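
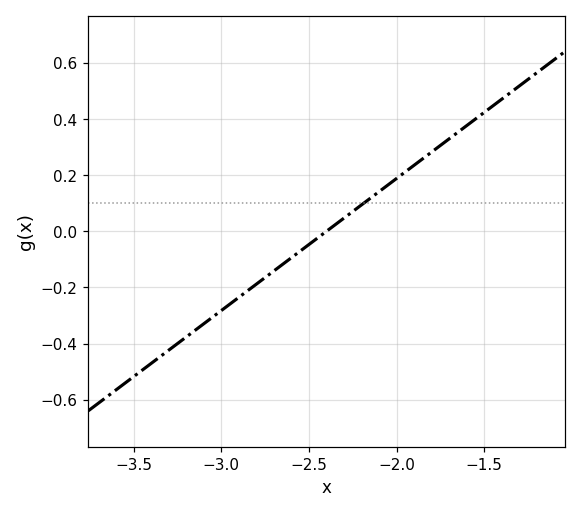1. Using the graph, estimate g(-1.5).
0.42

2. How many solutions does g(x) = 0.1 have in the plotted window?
1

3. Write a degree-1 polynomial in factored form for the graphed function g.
y = 0.47(x + 2.4)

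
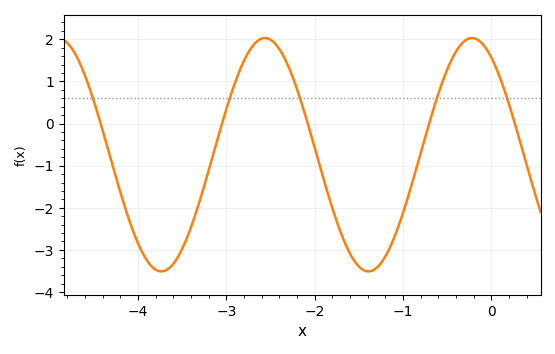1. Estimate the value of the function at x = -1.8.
-2.02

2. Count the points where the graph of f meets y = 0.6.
5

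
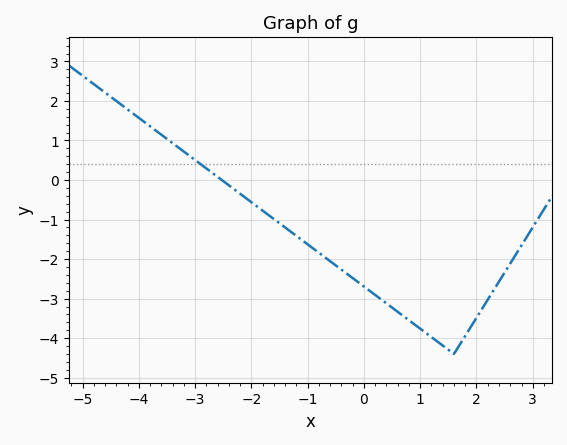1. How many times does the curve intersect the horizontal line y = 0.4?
1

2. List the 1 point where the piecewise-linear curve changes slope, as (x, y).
(1.6, -4.4)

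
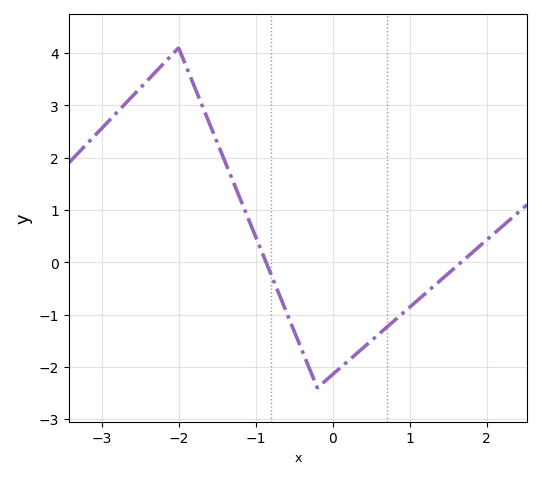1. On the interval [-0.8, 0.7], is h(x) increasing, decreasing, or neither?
neither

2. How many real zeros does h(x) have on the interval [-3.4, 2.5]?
2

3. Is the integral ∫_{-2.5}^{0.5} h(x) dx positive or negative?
positive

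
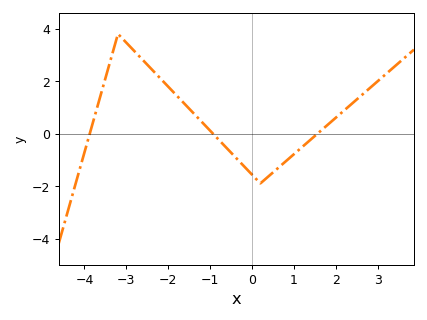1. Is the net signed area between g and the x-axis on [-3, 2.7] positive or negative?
positive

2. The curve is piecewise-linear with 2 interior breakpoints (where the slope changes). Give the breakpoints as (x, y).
(-3.2, 3.8); (0.2, -1.9)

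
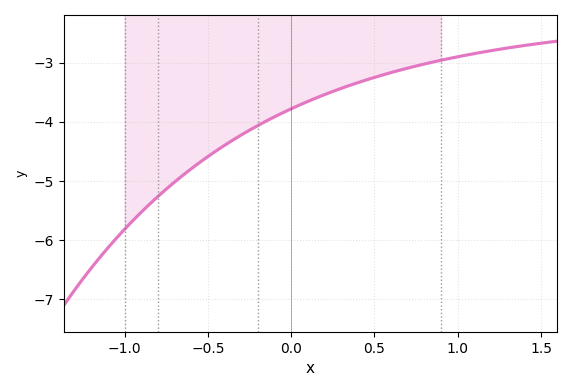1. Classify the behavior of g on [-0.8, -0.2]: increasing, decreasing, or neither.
increasing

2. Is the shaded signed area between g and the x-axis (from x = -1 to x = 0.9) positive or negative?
negative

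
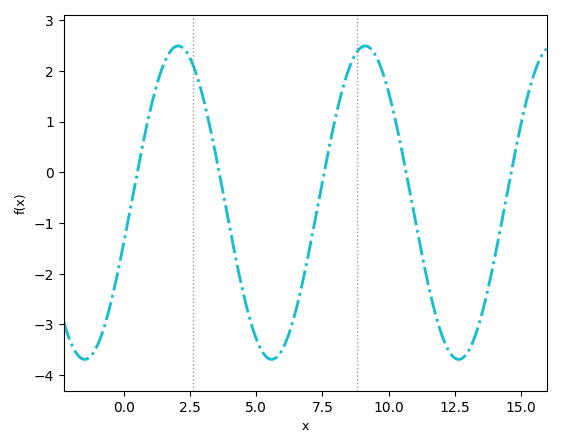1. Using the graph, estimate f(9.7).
2.1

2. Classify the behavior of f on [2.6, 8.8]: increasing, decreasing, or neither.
neither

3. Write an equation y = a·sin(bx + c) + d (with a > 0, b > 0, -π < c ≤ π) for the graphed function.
y = 3.09sin(0.89x - 0.26) - 0.6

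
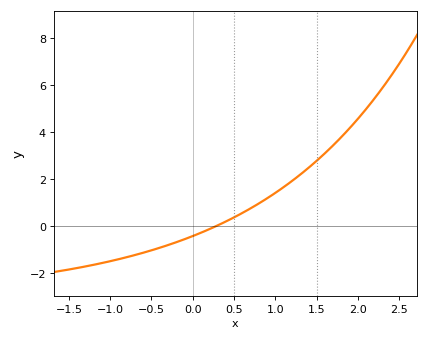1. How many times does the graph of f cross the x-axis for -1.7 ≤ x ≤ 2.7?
1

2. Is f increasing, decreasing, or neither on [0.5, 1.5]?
increasing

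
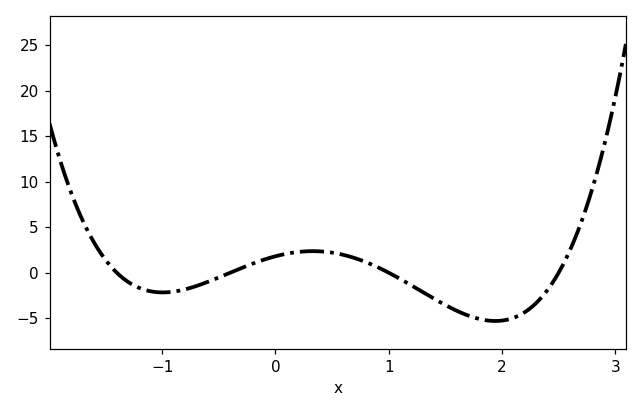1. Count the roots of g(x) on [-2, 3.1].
4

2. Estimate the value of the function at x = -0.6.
-1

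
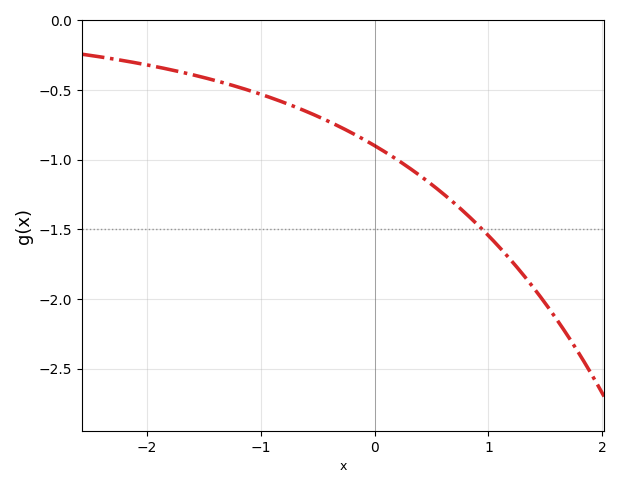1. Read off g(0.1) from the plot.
-0.95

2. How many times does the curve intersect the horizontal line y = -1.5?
1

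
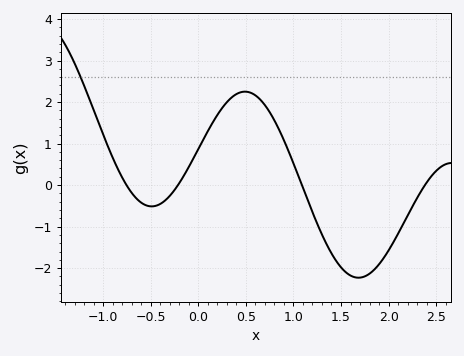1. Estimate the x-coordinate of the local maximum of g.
0.49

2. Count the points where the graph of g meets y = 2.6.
1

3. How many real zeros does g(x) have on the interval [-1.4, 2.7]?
4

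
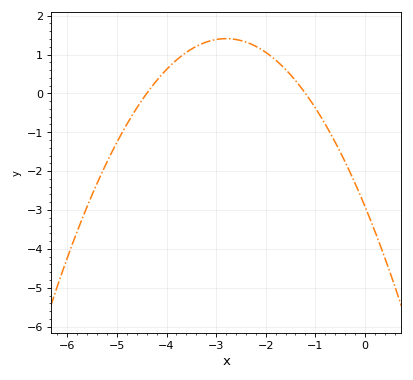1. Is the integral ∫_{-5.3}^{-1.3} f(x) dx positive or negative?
positive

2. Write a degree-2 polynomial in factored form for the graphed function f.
y = -0.55(x + 4.4)(x + 1.2)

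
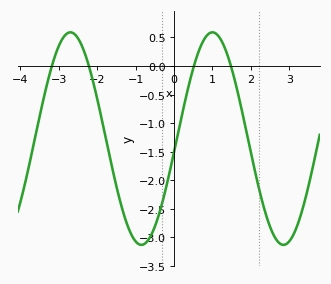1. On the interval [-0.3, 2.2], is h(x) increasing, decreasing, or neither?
neither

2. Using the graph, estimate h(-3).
0.346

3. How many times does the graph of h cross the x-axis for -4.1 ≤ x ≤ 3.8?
4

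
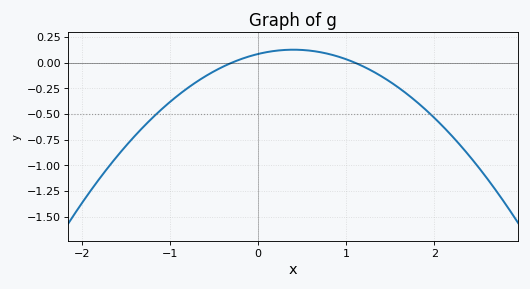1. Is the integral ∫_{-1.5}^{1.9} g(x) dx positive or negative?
negative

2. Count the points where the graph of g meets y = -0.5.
2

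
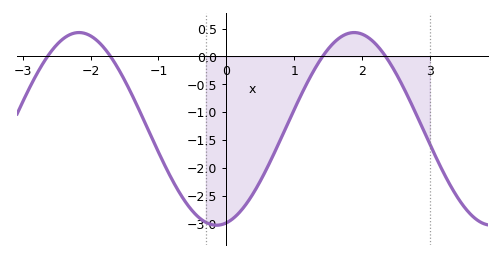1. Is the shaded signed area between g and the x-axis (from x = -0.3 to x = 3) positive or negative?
negative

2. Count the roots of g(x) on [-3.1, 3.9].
4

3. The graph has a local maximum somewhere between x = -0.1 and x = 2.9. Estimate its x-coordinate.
1.9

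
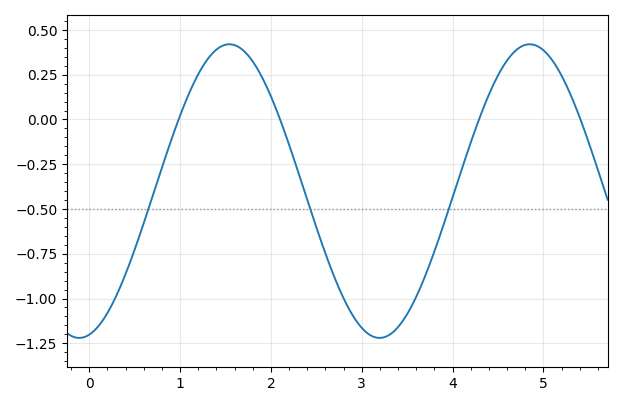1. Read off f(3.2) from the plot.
-1.22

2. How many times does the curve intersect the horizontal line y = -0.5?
3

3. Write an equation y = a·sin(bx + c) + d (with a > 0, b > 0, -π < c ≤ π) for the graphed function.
y = 0.82sin(1.9x - 1.4) - 0.4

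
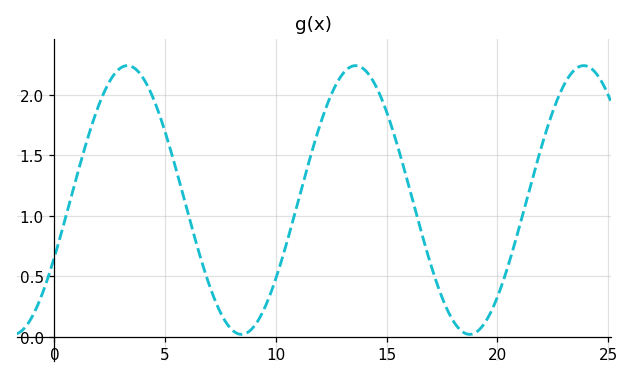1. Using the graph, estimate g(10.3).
0.656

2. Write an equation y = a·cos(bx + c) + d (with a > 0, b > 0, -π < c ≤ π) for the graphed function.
y = 1.11cos(0.61x - 2.01) + 1.13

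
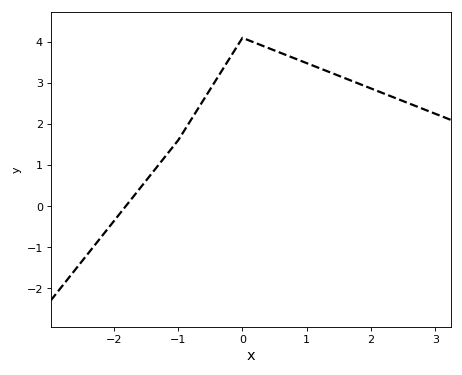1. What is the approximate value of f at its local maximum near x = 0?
4.1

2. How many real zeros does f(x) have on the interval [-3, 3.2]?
1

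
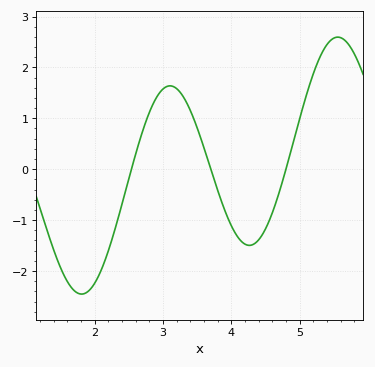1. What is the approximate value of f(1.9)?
-2.4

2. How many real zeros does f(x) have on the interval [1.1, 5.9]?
3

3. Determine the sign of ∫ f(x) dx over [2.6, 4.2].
positive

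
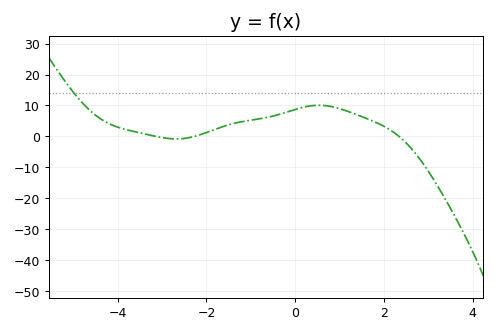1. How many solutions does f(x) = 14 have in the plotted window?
1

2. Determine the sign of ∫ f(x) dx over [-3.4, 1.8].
positive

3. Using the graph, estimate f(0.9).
9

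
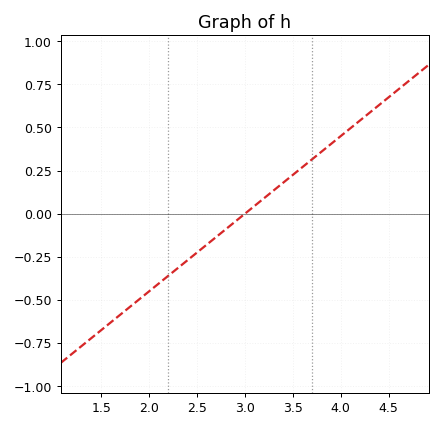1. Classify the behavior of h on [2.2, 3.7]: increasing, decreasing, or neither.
increasing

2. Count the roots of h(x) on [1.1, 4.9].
1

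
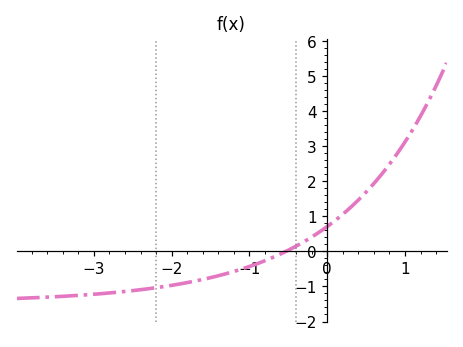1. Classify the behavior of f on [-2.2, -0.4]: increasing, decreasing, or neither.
increasing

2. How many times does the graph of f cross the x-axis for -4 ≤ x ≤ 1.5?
1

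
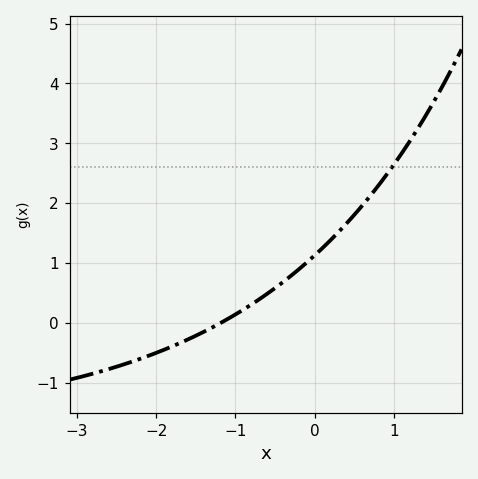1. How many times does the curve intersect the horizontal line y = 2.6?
1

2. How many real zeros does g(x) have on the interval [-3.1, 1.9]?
1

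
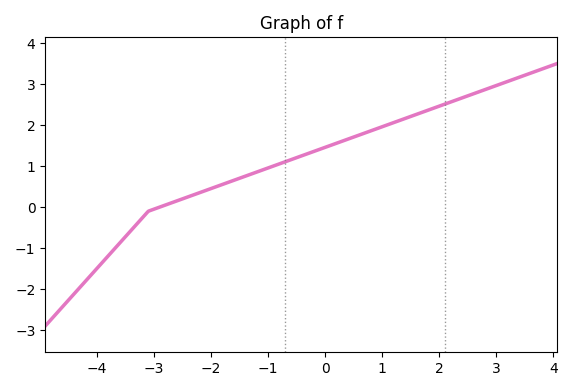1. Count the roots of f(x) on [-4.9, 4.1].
1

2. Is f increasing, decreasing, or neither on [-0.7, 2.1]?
increasing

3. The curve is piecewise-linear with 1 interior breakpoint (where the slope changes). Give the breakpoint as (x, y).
(-3.1, -0.1)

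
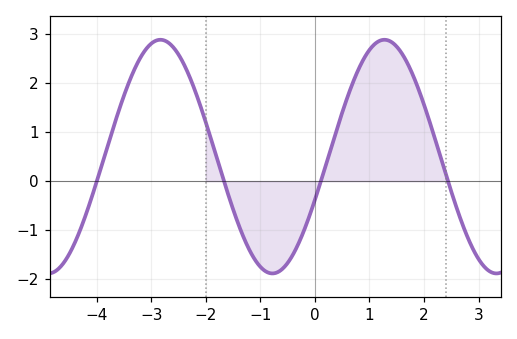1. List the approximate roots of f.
-4, -1.6, 0.2, 2.4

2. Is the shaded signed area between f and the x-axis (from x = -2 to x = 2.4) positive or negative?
positive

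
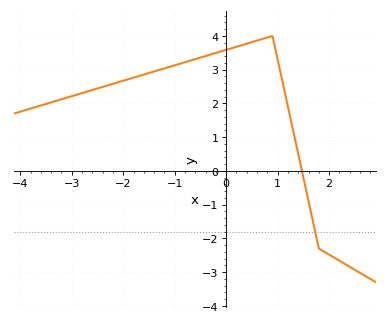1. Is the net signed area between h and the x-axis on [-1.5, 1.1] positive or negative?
positive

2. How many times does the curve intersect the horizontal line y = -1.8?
1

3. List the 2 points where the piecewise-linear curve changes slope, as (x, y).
(0.9, 4); (1.8, -2.3)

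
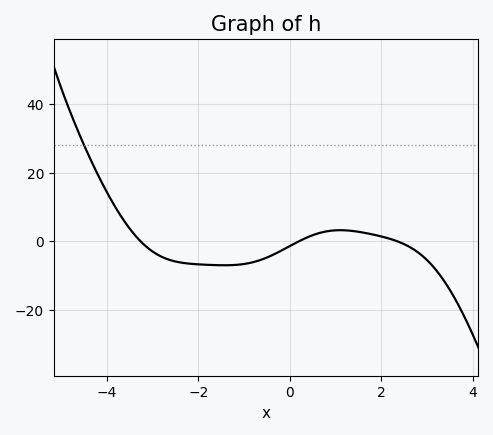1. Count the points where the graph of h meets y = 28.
1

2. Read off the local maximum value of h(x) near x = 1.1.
4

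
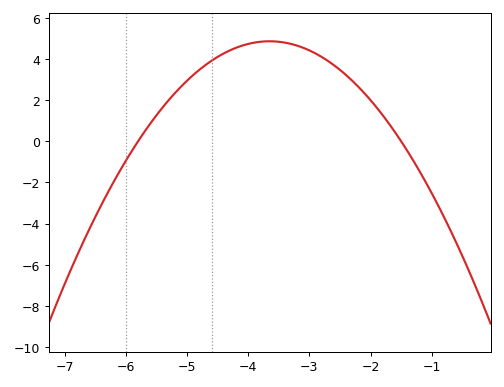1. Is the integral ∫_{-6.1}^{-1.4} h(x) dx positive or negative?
positive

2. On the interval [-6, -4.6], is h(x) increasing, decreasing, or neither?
increasing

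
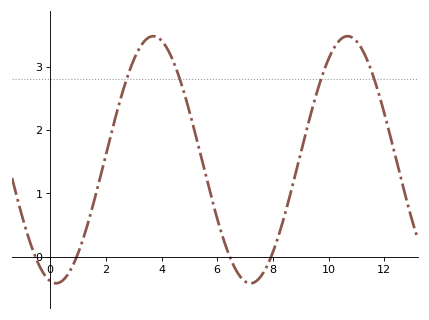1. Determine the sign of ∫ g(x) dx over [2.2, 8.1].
positive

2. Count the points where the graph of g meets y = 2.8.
4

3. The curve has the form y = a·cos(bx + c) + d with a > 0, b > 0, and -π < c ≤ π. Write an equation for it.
y = 1.95cos(0.9x + 2.95) + 1.53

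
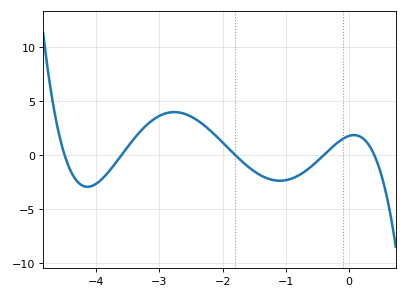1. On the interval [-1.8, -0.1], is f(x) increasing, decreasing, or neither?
neither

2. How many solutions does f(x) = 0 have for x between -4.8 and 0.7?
5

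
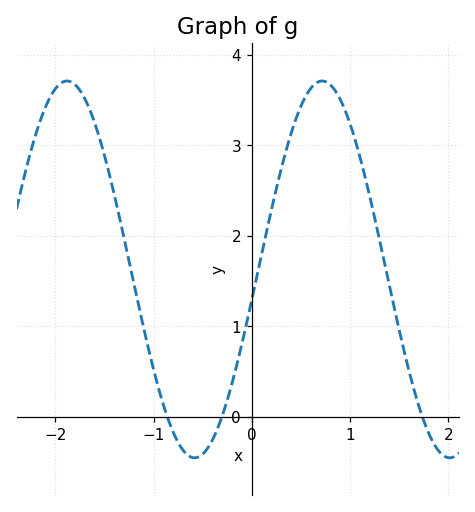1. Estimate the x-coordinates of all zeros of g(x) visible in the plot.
-0.859, -0.305, 1.74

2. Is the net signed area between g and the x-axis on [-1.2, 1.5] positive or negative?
positive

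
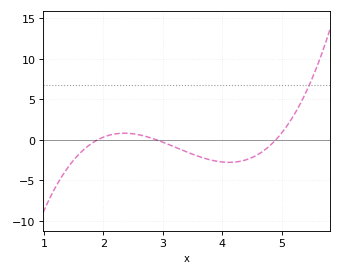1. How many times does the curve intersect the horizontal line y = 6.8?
1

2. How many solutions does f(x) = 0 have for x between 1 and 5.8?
3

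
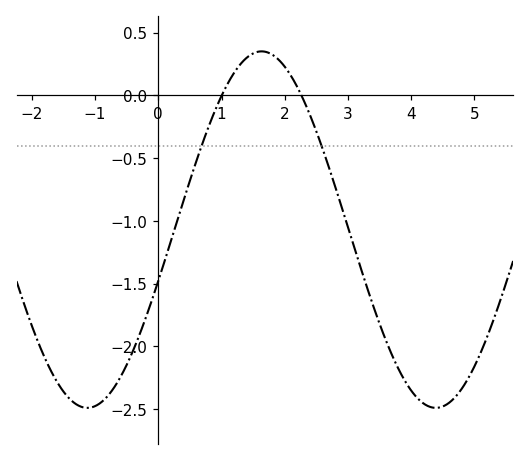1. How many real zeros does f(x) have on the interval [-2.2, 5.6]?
2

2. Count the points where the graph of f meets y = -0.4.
2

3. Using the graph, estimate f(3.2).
-1.35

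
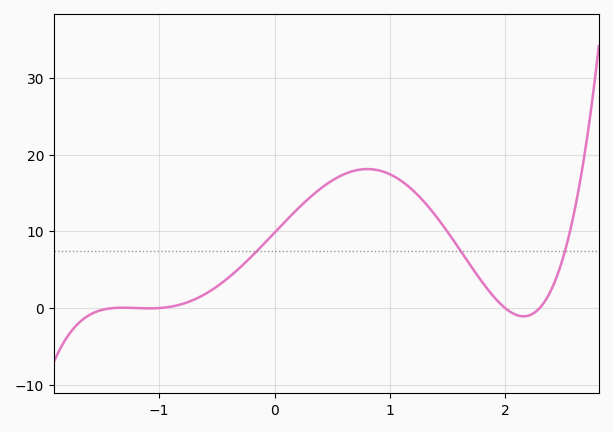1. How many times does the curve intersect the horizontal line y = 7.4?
3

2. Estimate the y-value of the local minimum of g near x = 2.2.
-1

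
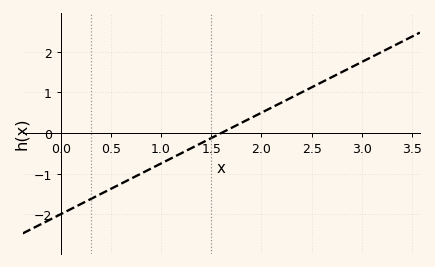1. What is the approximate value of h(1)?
-0.8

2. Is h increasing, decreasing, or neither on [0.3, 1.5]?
increasing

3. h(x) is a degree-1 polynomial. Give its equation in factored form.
y = 1.25(x - 1.6)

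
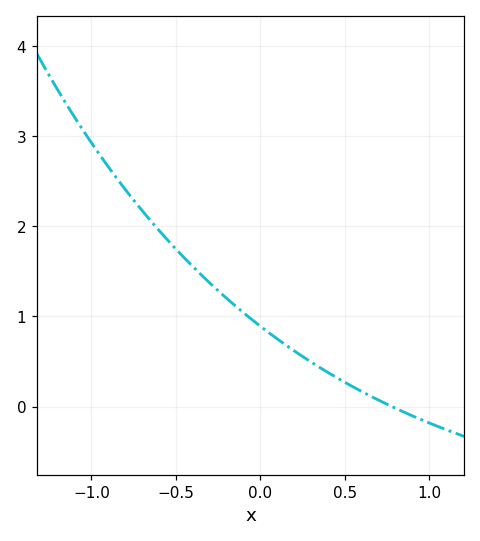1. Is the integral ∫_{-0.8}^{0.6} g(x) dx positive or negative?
positive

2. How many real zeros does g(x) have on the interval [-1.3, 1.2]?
1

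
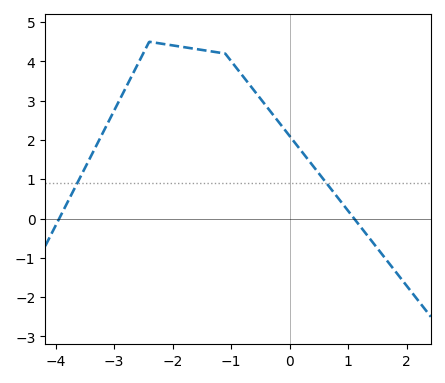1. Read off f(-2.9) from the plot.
3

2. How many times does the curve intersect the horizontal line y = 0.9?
2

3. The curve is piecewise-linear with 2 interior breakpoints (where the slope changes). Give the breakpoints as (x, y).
(-2.4, 4.5); (-1.1, 4.2)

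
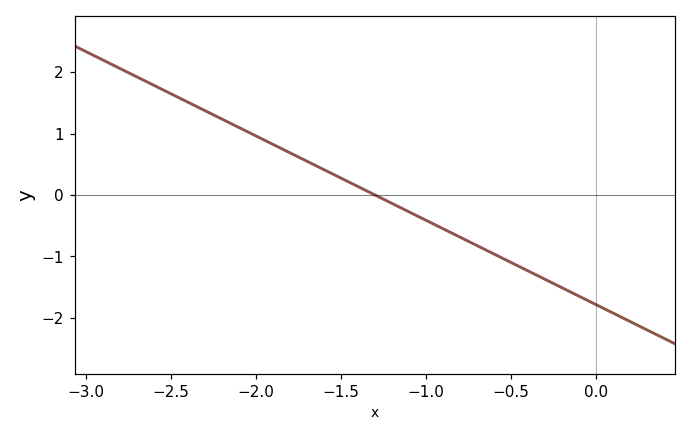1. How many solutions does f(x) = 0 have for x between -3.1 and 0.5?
1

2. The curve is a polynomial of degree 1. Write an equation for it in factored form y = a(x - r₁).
y = -1.37(x + 1.3)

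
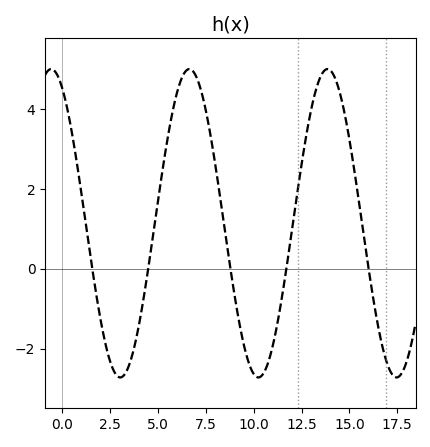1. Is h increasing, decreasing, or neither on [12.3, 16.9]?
neither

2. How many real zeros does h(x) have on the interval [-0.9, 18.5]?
5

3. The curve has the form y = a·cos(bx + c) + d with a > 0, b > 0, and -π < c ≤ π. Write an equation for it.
y = 3.86cos(0.87x + 0.51) + 1.14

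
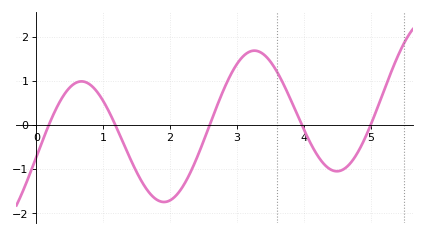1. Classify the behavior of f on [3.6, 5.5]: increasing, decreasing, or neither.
neither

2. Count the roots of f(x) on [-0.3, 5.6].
5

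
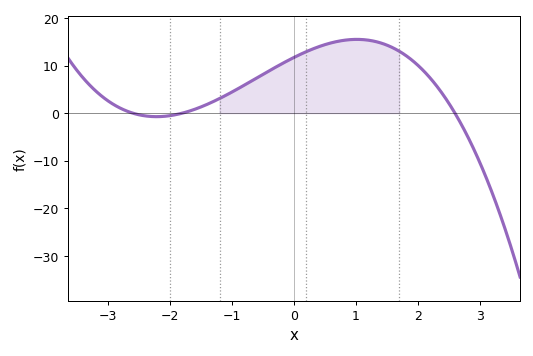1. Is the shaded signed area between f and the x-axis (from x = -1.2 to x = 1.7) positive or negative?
positive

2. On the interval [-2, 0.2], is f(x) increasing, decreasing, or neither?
increasing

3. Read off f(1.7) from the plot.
13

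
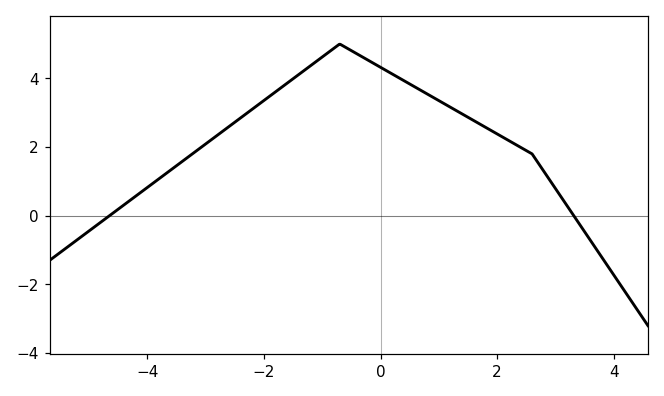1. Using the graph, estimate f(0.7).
3.6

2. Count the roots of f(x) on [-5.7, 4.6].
2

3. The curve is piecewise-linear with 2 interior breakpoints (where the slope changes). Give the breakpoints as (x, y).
(-0.7, 5); (2.6, 1.8)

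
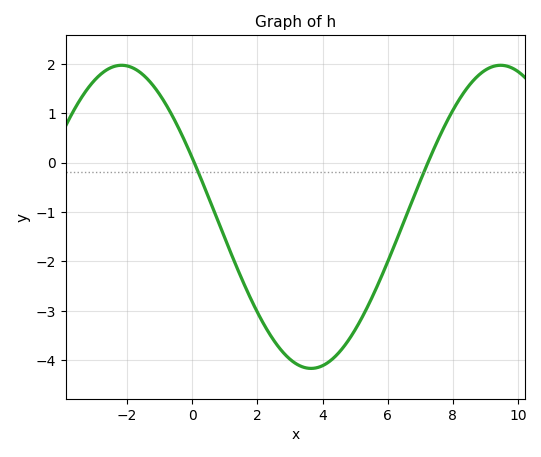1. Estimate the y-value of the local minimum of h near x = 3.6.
-4.17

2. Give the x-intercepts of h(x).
0.061, 7.24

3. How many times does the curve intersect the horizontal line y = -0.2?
2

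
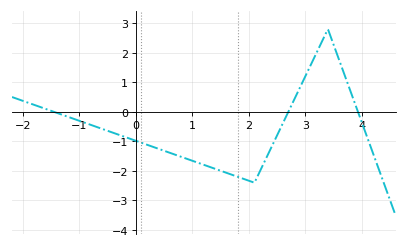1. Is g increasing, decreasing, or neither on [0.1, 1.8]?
decreasing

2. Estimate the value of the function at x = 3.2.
2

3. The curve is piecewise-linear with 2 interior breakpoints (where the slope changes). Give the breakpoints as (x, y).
(2.1, -2.4); (3.4, 2.8)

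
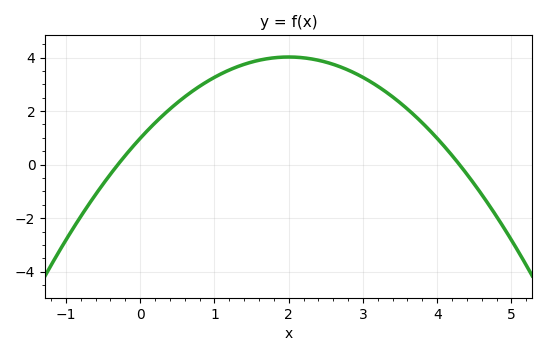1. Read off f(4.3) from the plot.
0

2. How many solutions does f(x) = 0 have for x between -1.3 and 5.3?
2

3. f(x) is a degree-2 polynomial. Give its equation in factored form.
y = -0.76(x + 0.3)(x - 4.3)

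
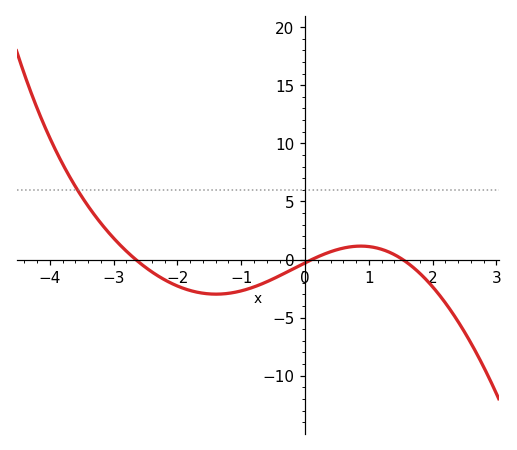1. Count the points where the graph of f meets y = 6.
1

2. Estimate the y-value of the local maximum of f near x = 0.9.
1.16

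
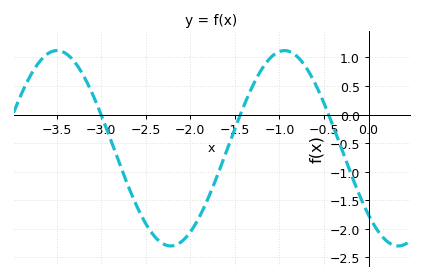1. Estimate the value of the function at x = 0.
-1.75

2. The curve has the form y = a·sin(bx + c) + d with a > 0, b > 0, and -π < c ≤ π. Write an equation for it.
y = 1.71sin(2.5x - 2.4) - 0.59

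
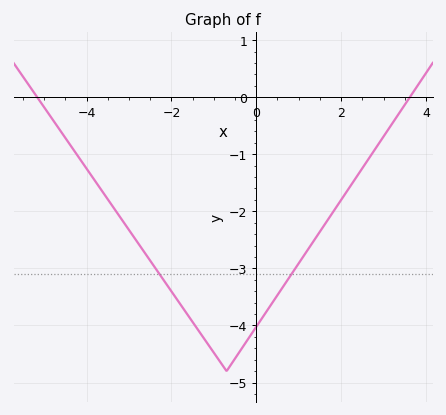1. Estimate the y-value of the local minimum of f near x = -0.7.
-4.8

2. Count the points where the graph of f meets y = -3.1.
2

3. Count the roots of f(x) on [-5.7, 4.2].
2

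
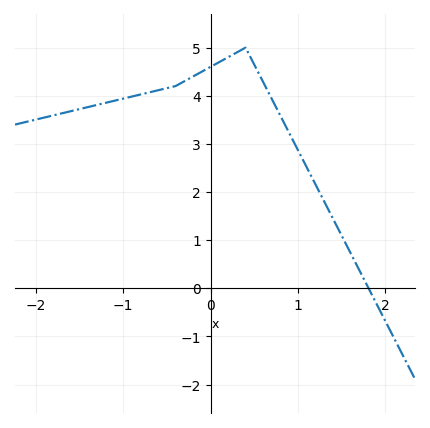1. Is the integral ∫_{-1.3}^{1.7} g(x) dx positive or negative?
positive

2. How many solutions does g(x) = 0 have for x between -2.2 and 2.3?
1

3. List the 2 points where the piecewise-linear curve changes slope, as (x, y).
(-0.4, 4.2); (0.4, 5)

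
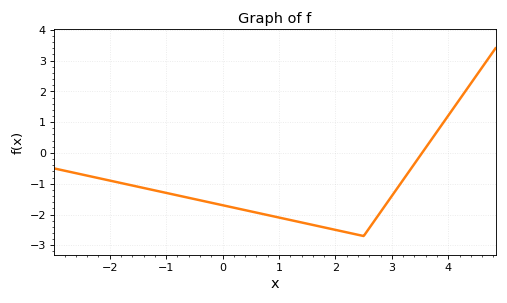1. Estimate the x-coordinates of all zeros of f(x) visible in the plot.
3.6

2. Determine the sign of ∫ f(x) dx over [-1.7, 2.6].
negative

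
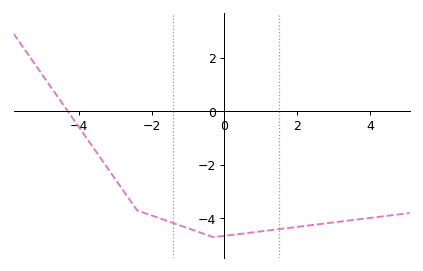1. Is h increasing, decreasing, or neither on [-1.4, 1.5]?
neither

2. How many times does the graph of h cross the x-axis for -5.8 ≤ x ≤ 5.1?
1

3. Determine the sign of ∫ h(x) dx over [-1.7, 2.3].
negative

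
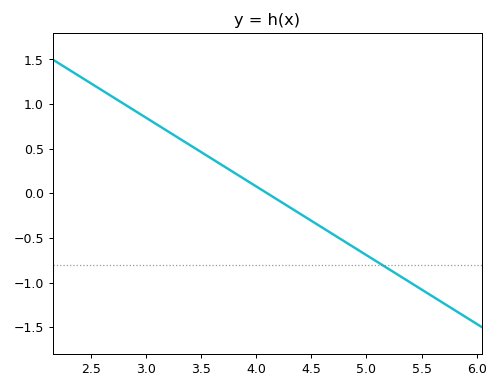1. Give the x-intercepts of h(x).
4.1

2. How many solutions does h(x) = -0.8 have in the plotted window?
1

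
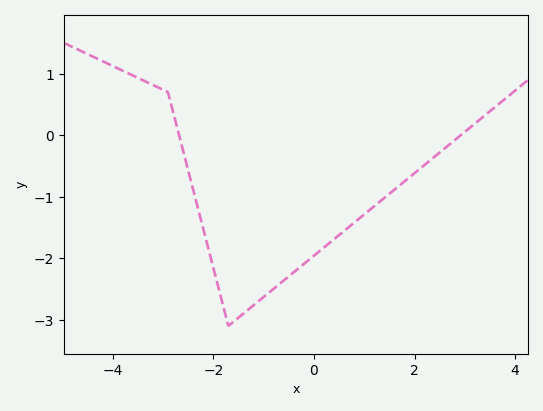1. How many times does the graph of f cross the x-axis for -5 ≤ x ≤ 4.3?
2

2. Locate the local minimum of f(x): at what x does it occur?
-1.7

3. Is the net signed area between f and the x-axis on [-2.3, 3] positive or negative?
negative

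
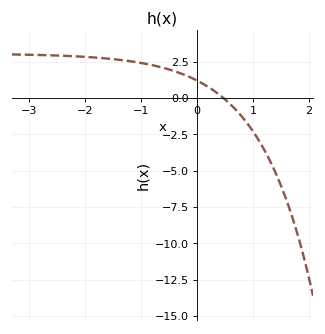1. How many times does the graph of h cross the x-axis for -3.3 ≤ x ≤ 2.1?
1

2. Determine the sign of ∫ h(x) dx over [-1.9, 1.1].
positive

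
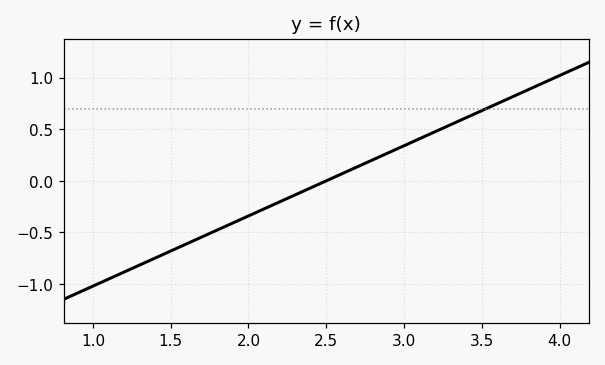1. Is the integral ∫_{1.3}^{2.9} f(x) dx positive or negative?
negative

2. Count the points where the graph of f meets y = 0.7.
1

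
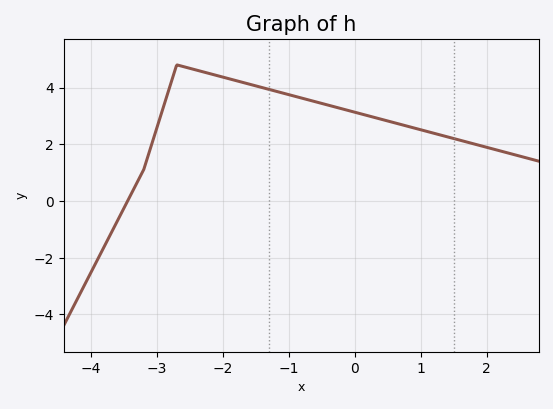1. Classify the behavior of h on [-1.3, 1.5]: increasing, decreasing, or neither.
decreasing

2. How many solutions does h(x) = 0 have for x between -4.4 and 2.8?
1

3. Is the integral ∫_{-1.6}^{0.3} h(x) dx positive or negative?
positive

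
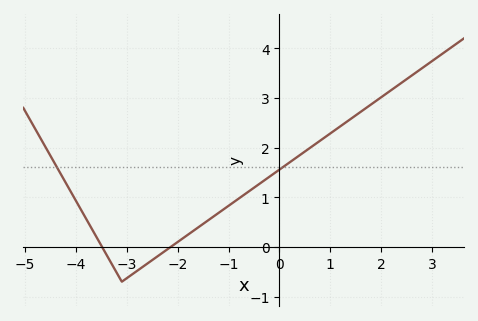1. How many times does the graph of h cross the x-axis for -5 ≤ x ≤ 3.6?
2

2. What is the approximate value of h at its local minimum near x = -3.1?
-0.7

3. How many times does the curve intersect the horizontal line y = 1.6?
2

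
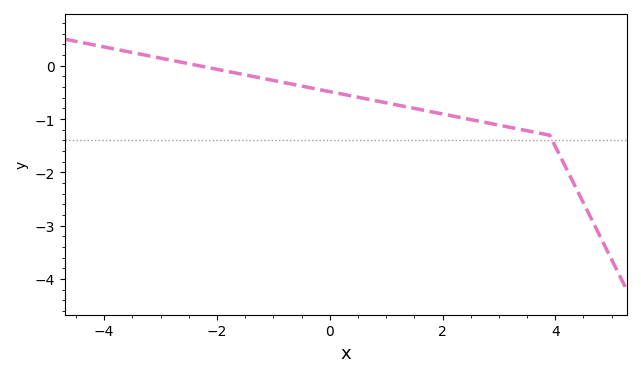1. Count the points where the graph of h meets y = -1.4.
1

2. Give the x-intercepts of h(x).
-2.4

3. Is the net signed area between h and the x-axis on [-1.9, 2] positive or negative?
negative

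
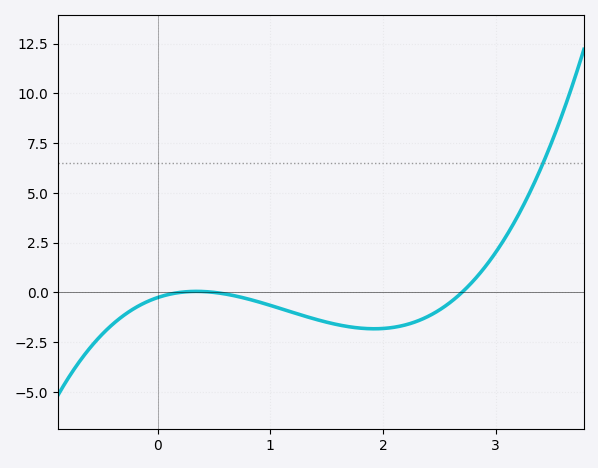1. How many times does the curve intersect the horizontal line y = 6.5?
1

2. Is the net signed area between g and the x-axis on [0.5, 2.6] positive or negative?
negative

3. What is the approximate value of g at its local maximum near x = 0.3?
0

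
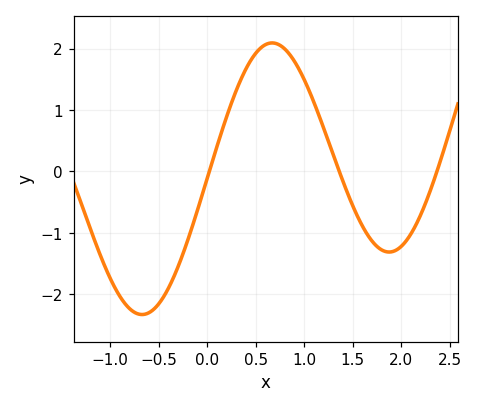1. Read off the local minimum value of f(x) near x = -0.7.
-2.3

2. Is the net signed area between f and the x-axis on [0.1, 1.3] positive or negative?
positive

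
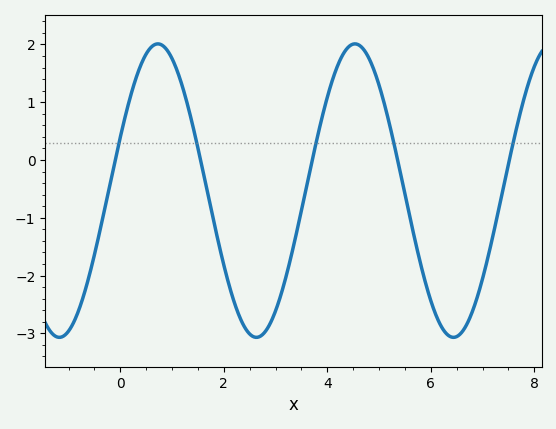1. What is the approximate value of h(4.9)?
1.56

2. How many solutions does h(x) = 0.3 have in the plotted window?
5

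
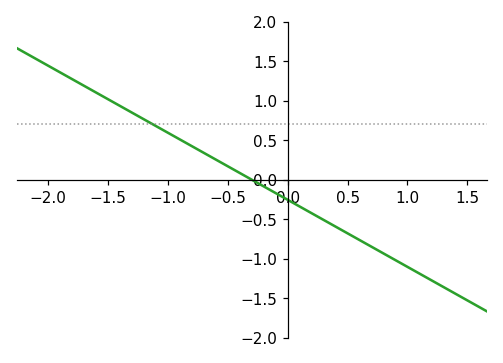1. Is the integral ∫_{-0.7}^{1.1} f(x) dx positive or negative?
negative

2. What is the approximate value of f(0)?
-0.255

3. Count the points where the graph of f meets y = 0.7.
1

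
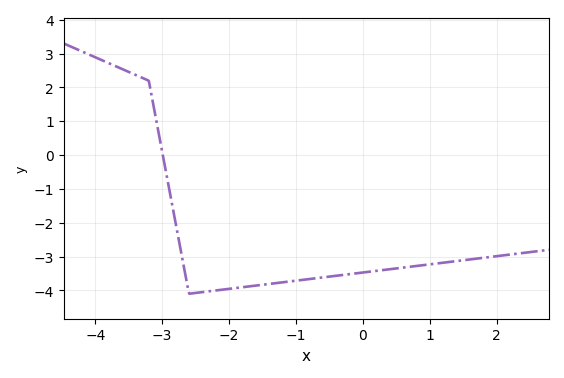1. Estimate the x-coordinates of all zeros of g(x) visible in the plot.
-3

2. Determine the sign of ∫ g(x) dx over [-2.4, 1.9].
negative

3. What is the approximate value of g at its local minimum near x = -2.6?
-4.1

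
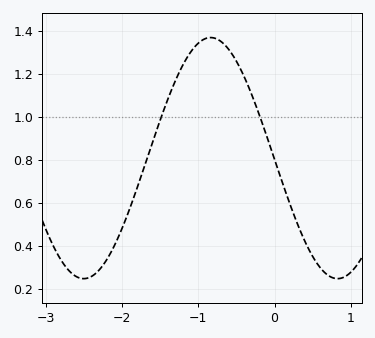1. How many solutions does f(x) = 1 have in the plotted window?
2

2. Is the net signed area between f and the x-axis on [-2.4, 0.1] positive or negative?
positive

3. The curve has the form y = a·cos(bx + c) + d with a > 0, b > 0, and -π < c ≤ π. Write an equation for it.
y = 0.56cos(1.9x + 1.6) + 0.81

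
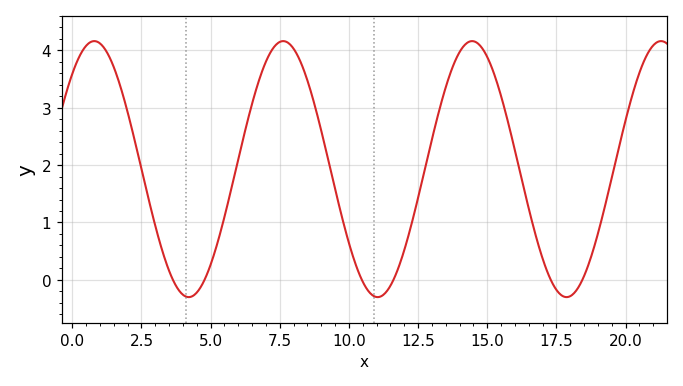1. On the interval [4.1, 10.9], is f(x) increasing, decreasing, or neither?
neither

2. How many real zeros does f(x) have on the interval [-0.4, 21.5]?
6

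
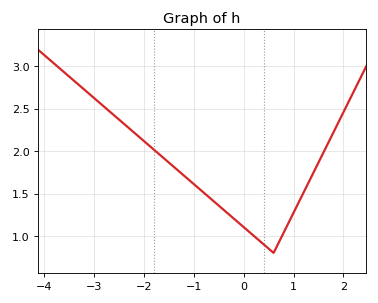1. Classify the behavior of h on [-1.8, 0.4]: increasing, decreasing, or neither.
decreasing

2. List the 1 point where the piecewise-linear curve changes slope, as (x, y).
(0.6, 0.8)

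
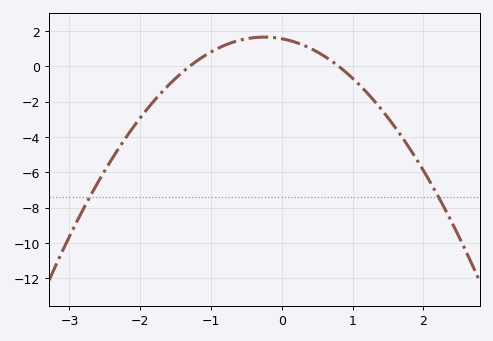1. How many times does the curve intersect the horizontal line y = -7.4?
2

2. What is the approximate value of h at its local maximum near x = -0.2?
1.64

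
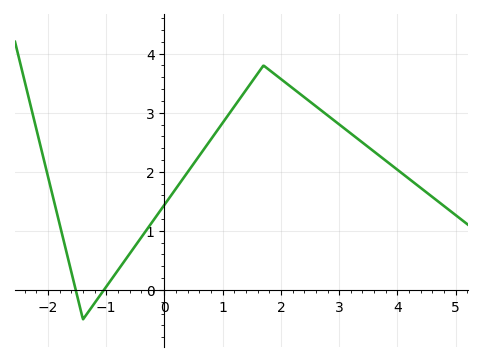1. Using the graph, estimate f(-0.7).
0.5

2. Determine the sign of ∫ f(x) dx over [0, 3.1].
positive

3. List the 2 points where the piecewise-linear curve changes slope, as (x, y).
(-1.4, -0.5); (1.7, 3.8)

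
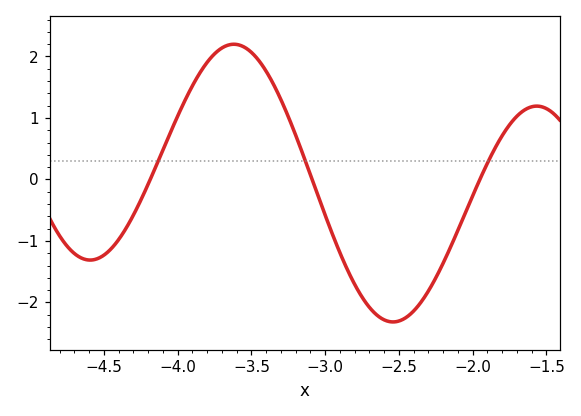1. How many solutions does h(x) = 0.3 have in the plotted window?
3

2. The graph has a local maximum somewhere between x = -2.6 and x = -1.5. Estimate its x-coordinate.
-1.57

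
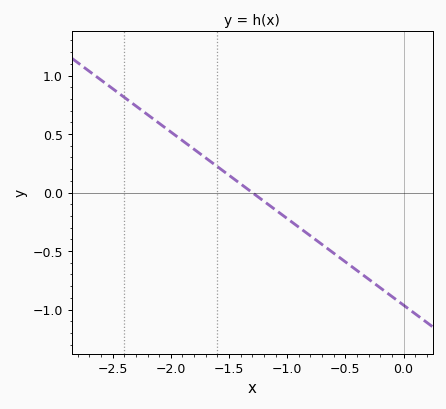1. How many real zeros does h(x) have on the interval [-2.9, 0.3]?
1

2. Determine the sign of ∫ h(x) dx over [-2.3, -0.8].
positive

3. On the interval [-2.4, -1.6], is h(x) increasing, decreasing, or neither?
decreasing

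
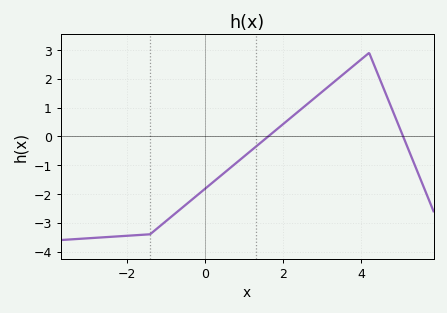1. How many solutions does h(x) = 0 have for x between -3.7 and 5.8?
2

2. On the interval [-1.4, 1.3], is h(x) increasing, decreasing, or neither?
increasing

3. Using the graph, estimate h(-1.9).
-3.44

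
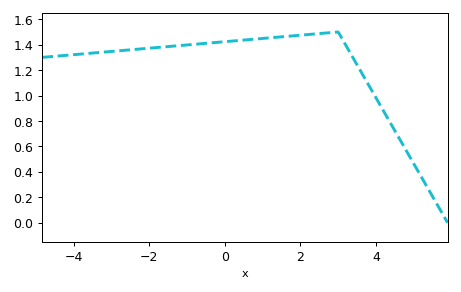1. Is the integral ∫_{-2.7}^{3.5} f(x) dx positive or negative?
positive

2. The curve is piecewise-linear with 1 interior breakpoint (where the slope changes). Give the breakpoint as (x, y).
(3, 1.5)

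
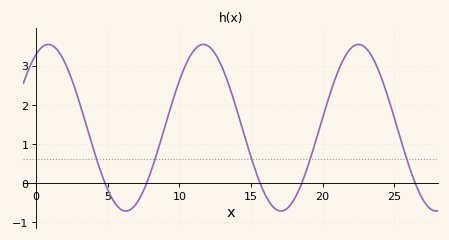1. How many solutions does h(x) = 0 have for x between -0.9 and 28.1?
5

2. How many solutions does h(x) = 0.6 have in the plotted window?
5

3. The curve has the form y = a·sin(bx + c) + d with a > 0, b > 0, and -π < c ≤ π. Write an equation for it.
y = 2.13sin(0.58x + 1.08) + 1.41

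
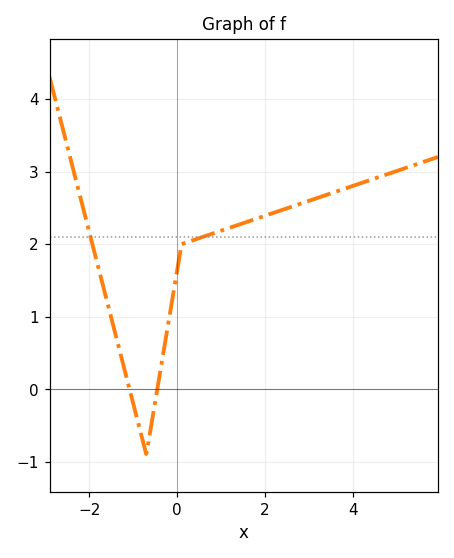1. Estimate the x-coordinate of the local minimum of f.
-0.702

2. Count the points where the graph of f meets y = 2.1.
2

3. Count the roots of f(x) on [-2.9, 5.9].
2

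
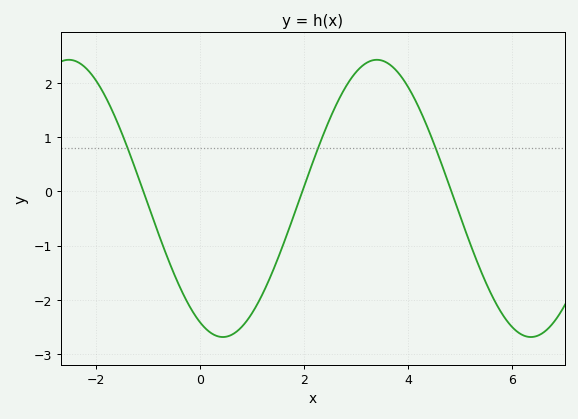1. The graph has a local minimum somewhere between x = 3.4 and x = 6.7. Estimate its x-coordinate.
6.4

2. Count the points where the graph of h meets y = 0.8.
3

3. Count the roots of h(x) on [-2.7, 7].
3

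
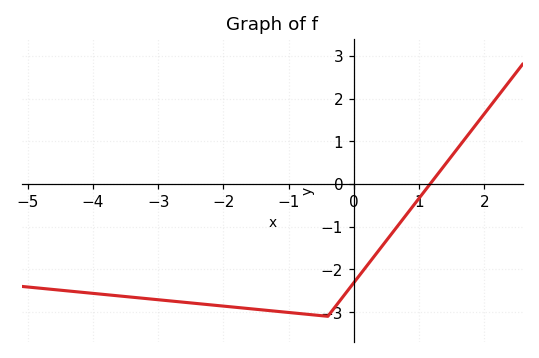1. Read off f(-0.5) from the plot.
-3.09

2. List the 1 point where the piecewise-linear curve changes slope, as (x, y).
(-0.4, -3.1)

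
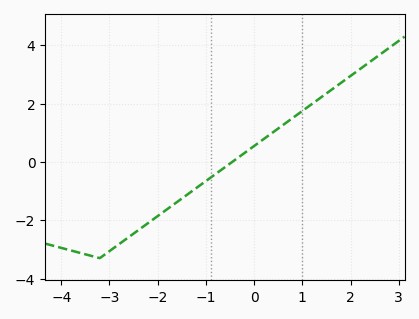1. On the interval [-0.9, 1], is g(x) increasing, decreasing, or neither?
increasing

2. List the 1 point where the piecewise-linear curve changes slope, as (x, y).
(-3.2, -3.3)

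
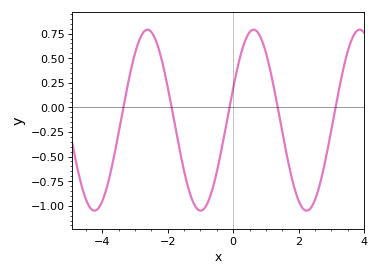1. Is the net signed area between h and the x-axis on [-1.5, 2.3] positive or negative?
negative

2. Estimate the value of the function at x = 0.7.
0.8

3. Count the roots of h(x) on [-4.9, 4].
5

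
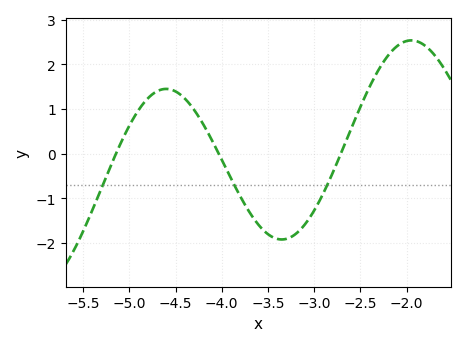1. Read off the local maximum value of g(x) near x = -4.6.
1.4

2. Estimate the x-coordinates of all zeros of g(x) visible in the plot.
-5.1, -4, -2.7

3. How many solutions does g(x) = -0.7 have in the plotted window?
3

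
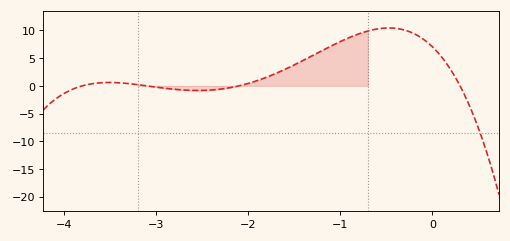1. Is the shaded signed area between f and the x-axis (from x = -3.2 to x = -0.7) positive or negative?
positive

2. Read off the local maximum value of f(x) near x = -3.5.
0.5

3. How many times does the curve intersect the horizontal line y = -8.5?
1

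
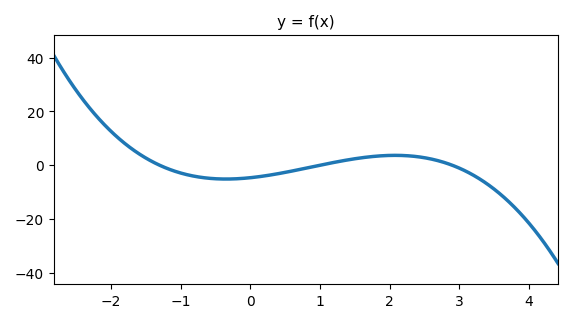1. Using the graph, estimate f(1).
0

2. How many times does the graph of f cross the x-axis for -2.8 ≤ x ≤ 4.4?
3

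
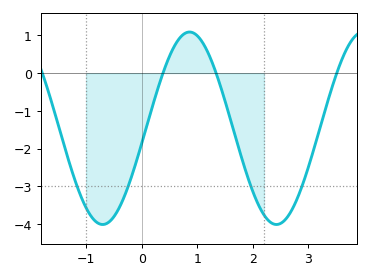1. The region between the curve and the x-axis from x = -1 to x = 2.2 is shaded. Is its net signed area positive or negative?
negative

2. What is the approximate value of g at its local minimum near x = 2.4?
-4.01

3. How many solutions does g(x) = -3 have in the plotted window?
4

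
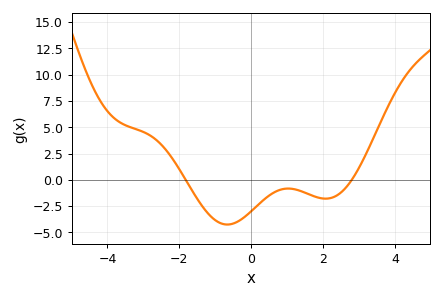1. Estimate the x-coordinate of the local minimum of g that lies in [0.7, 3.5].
2.07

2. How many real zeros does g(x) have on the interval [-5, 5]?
2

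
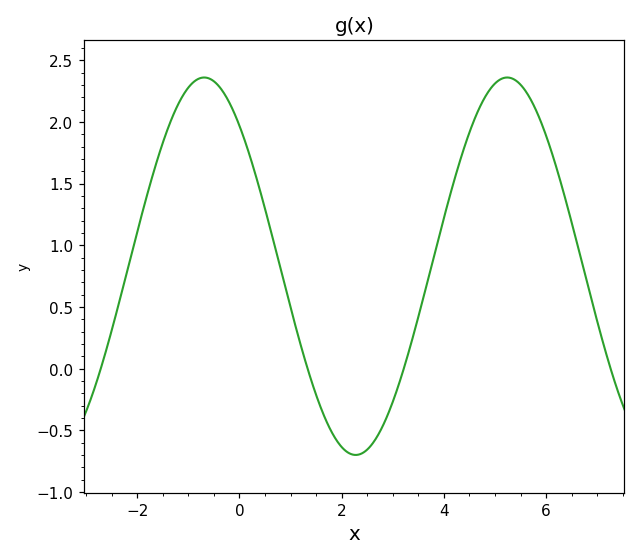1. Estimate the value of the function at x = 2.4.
-0.686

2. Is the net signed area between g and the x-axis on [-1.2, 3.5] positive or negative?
positive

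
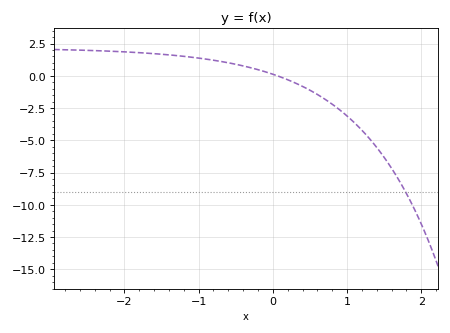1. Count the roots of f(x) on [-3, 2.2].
1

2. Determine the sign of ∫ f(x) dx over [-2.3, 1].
positive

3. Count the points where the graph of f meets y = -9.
1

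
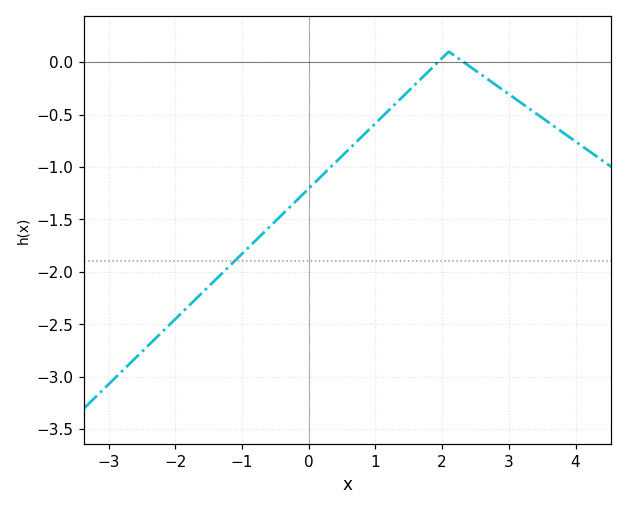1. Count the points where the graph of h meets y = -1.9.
1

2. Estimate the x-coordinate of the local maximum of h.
2.2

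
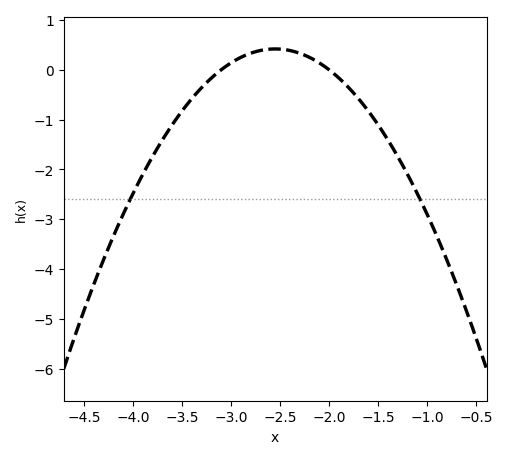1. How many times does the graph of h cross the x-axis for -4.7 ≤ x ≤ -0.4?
2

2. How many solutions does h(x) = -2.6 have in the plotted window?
2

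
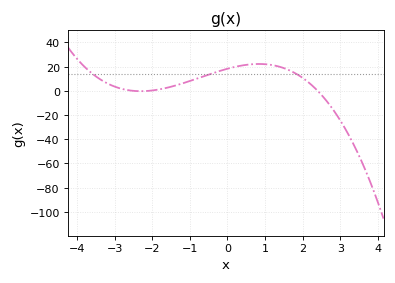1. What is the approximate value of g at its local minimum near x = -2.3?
0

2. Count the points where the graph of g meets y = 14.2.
3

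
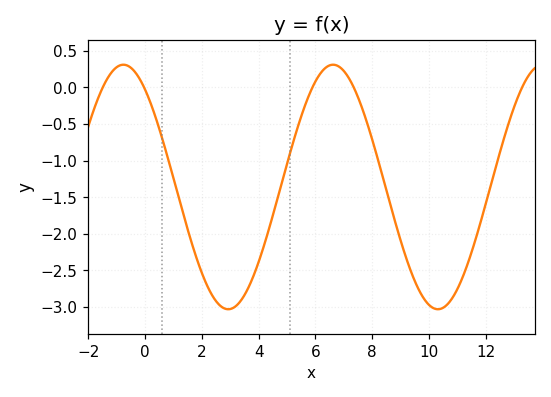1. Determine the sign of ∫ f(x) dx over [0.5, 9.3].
negative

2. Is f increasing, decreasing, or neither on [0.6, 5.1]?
neither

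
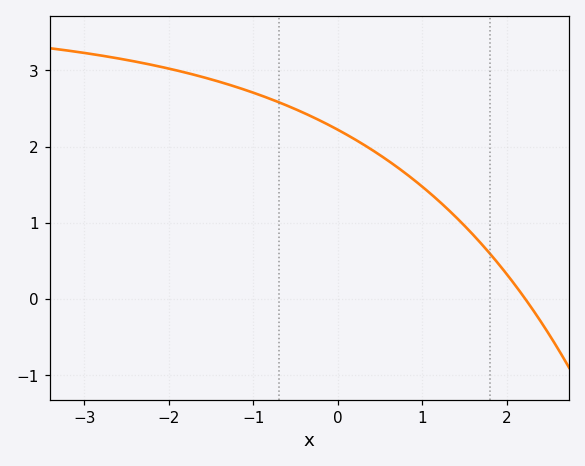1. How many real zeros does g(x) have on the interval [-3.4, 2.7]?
1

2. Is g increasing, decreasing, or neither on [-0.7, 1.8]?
decreasing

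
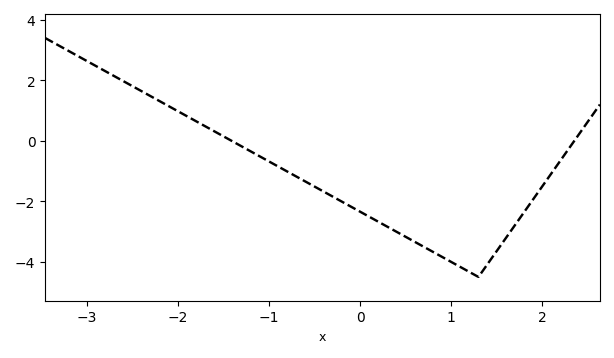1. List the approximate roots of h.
-1.41, 2.35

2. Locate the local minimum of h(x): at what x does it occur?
1.3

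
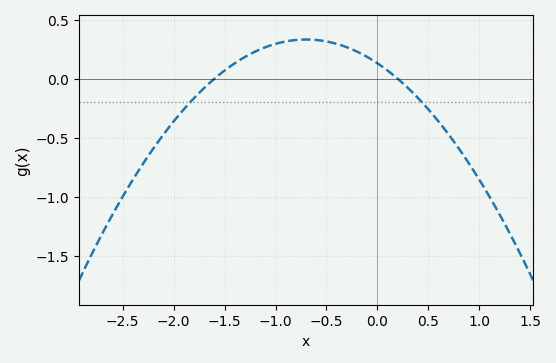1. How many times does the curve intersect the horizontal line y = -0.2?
2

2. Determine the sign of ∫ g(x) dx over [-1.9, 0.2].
positive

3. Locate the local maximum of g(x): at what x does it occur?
-0.7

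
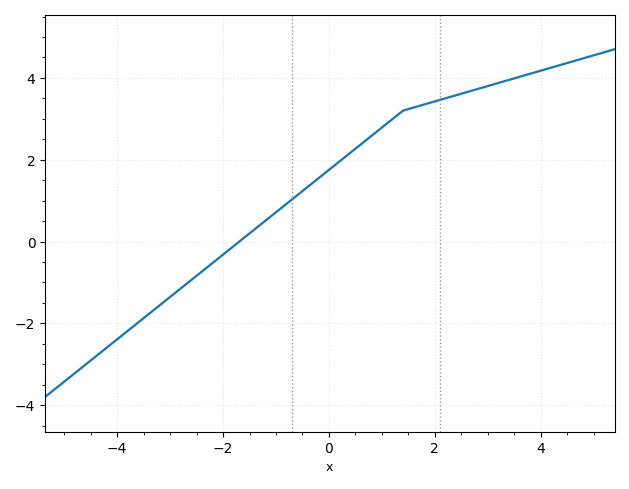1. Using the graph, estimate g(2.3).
3.54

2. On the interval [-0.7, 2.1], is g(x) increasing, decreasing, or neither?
increasing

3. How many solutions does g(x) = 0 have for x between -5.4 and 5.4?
1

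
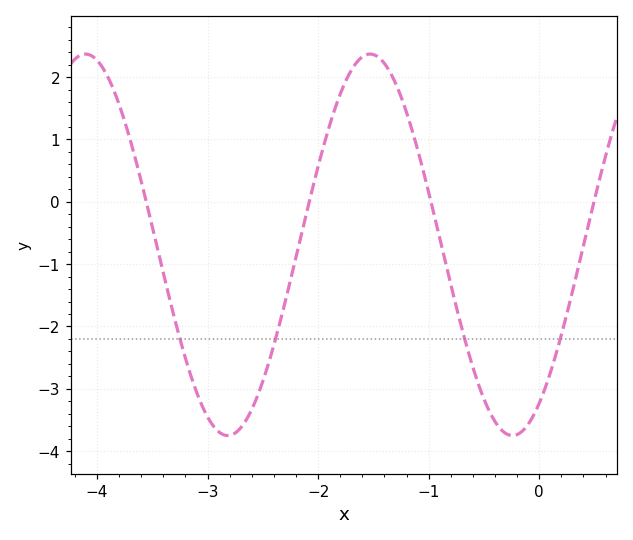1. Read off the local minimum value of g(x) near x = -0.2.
-3.7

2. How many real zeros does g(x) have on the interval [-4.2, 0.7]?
4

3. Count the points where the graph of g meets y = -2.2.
4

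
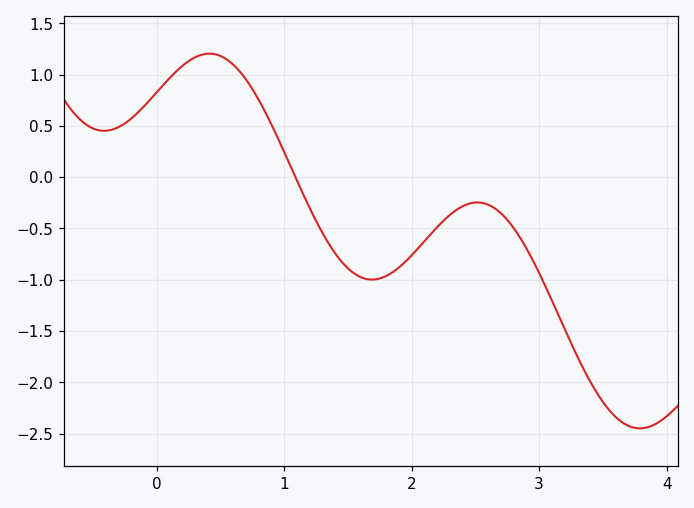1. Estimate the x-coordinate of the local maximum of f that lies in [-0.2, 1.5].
0.4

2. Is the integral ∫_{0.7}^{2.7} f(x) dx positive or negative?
negative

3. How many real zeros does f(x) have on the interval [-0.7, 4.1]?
1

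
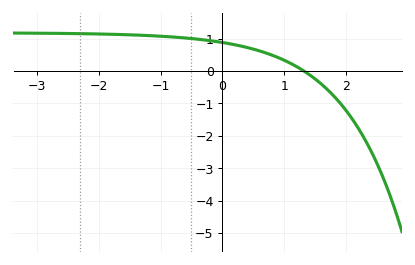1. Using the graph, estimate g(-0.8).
1.05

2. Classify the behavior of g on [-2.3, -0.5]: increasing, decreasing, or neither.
decreasing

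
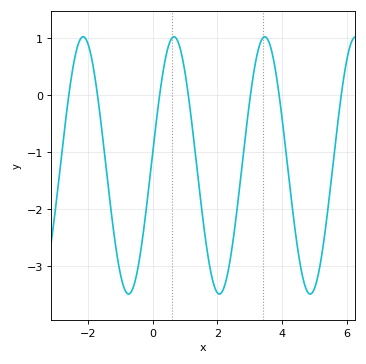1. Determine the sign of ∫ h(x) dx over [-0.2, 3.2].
negative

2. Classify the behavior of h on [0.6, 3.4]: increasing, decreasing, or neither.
neither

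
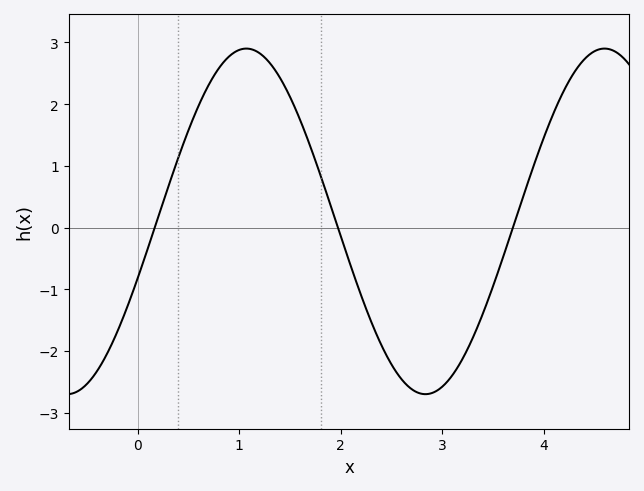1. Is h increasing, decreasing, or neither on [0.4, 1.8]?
neither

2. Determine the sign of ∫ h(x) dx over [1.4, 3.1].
negative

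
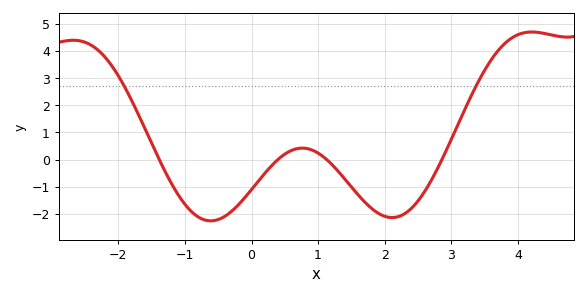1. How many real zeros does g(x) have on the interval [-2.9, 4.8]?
4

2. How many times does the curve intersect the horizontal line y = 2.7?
2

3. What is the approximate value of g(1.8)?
-1.79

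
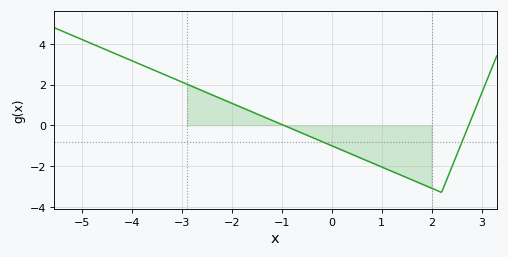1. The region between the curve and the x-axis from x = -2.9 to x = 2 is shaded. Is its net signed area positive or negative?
negative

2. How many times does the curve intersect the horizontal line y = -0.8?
2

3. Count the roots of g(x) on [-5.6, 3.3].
2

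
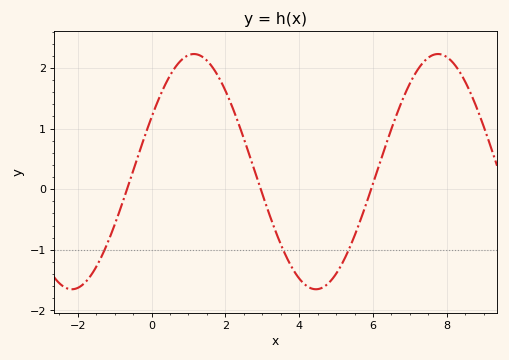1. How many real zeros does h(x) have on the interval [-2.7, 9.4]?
3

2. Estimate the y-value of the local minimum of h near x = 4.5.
-1.6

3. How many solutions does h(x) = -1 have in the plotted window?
3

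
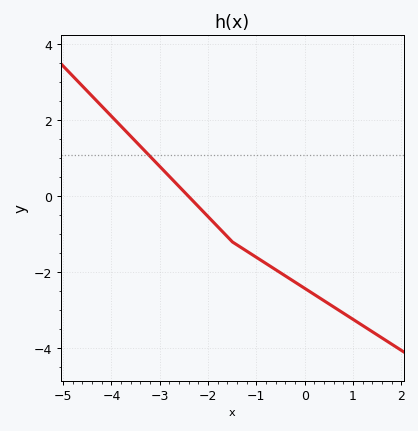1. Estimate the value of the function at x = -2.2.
-0.2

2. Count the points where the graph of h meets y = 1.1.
1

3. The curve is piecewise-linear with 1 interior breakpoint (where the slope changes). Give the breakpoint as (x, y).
(-1.5, -1.2)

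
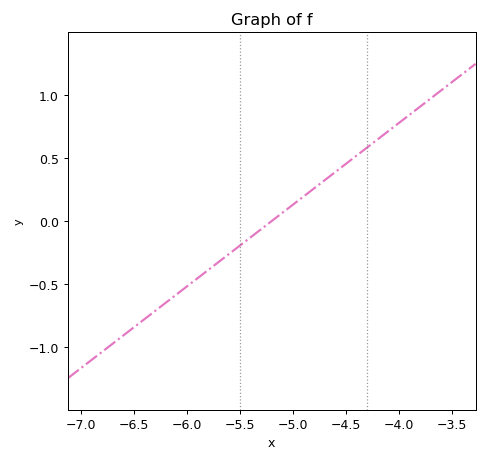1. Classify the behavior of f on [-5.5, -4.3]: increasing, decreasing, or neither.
increasing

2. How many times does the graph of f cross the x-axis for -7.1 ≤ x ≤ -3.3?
1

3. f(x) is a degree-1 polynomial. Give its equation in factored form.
y = 0.65(x + 5.2)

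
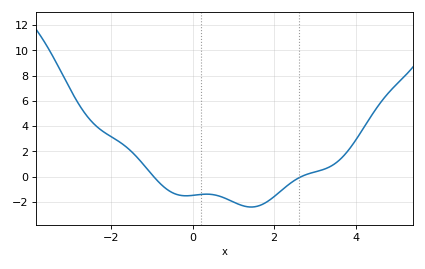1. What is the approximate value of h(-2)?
3.2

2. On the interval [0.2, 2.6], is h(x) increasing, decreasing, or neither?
neither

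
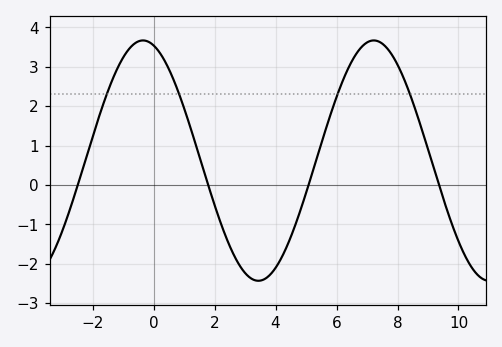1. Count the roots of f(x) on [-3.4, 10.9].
4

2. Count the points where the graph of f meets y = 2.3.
4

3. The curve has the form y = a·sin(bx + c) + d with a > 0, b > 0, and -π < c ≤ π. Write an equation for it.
y = 3.05sin(0.83x + 1.86) + 0.62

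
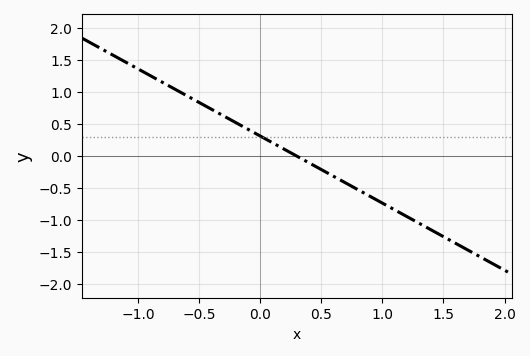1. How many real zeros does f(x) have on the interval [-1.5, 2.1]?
1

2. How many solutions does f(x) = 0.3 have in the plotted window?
1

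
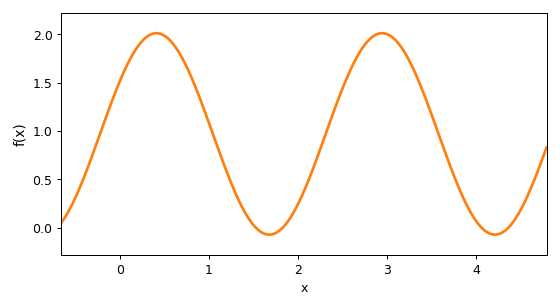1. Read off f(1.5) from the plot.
0.029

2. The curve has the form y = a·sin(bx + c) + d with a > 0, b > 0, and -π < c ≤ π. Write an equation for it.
y = 1.04sin(2.48x + 0.552) + 0.97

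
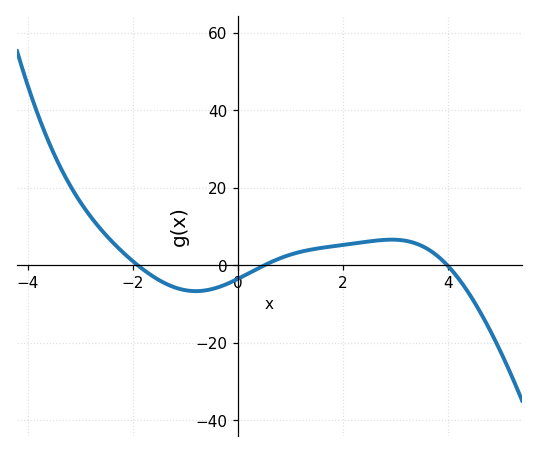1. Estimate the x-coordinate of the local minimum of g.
-0.8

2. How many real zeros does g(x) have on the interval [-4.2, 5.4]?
3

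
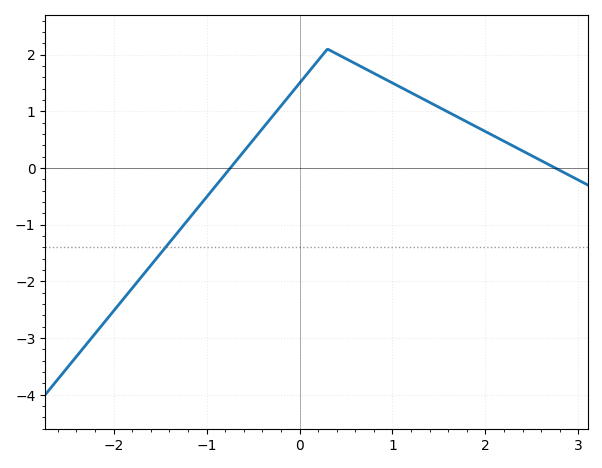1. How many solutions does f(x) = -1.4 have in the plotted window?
1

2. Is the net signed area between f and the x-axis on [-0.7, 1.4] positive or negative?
positive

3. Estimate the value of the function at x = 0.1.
1.7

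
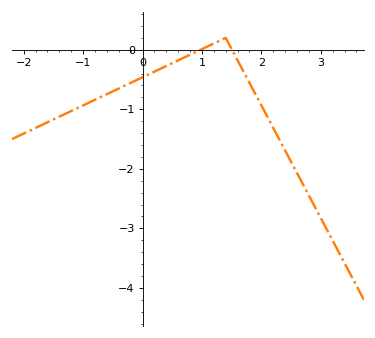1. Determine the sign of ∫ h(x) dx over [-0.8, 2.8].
negative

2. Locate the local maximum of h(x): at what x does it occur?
1.4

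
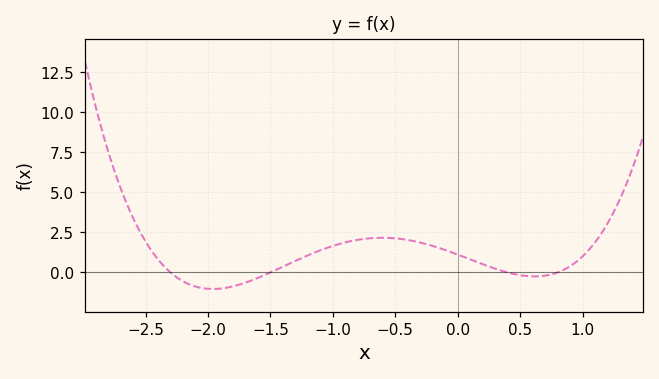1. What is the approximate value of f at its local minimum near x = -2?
-1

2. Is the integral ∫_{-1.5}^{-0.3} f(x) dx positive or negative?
positive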